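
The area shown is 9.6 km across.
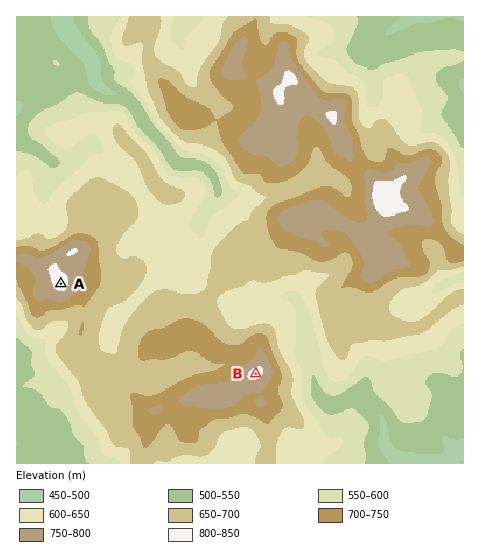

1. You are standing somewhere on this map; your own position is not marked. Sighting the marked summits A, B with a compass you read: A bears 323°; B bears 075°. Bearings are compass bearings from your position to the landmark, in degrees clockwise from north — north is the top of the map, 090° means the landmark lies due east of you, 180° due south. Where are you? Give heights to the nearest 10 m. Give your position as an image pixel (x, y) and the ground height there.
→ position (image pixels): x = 150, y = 402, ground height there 730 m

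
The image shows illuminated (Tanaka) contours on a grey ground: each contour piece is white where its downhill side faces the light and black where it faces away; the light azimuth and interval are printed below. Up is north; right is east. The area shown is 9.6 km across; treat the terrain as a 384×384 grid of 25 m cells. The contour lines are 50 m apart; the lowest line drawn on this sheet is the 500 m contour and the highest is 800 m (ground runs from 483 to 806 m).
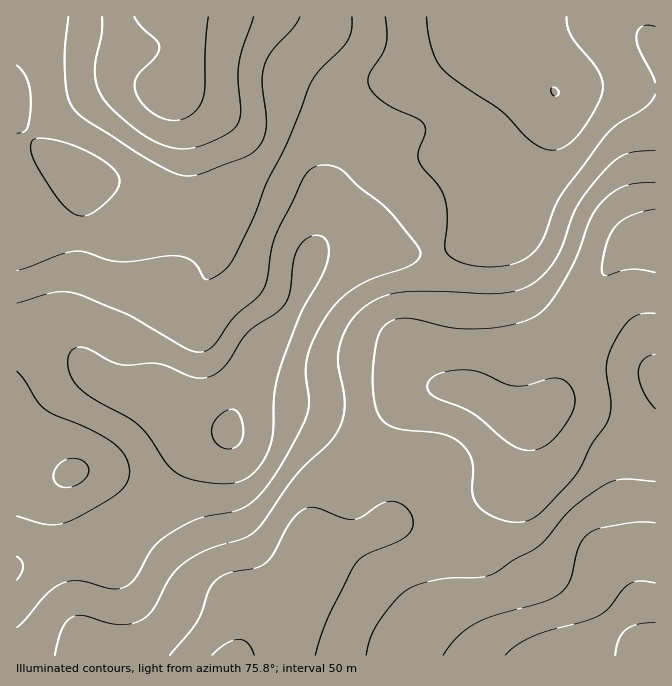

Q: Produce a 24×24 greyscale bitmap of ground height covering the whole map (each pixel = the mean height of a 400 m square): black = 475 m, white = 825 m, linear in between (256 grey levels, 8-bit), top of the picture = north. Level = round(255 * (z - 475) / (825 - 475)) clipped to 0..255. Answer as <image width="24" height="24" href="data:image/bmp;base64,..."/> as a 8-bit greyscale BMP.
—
<image width="24" height="24" href="data:image/bmp;base64,Qk12BgAAAAAAADYEAAAoAAAAGAAAABgAAAABAAgAAAAAAEACAAATCwAAEwsAAAABAAAAAAAAAAAAAAEBAQACAgIAAwMDAAQEBAAFBQUABgYGAAcHBwAICAgACQkJAAoKCgALCwsADAwMAA0NDQAODg4ADw8PABAQEAAREREAEhISABMTEwAUFBQAFRUVABYWFgAXFxcAGBgYABkZGQAaGhoAGxsbABwcHAAdHR0AHh4eAB8fHwAgICAAISEhACIiIgAjIyMAJCQkACUlJQAmJiYAJycnACgoKAApKSkAKioqACsrKwAsLCwALS0tAC4uLgAvLy8AMDAwADExMQAyMjIAMzMzADQ0NAA1NTUANjY2ADc3NwA4ODgAOTk5ADo6OgA7OzsAPDw8AD09PQA+Pj4APz8/AEBAQABBQUEAQkJCAENDQwBEREQARUVFAEZGRgBHR0cASEhIAElJSQBKSkoAS0tLAExMTABNTU0ATk5OAE9PTwBQUFAAUVFRAFJSUgBTU1MAVFRUAFVVVQBWVlYAV1dXAFhYWABZWVkAWlpaAFtbWwBcXFwAXV1dAF5eXgBfX18AYGBgAGFhYQBiYmIAY2NjAGRkZABlZWUAZmZmAGdnZwBoaGgAaWlpAGpqagBra2sAbGxsAG1tbQBubm4Ab29vAHBwcABxcXEAcnJyAHNzcwB0dHQAdXV1AHZ2dgB3d3cAeHh4AHl5eQB6enoAe3t7AHx8fAB9fX0Afn5+AH9/fwCAgIAAgYGBAIKCggCDg4MAhISEAIWFhQCGhoYAh4eHAIiIiACJiYkAioqKAIuLiwCMjIwAjY2NAI6OjgCPj48AkJCQAJGRkQCSkpIAk5OTAJSUlACVlZUAlpaWAJeXlwCYmJgAmZmZAJqamgCbm5sAnJycAJ2dnQCenp4An5+fAKCgoAChoaEAoqKiAKOjowCkpKQApaWlAKampgCnp6cAqKioAKmpqQCqqqoAq6urAKysrACtra0Arq6uAK+vrwCwsLAAsbGxALKysgCzs7MAtLS0ALW1tQC2trYAt7e3ALi4uAC5ubkAurq6ALu7uwC8vLwAvb29AL6+vgC/v78AwMDAAMHBwQDCwsIAw8PDAMTExADFxcUAxsbGAMfHxwDIyMgAycnJAMrKygDLy8sAzMzMAM3NzQDOzs4Az8/PANDQ0ADR0dEA0tLSANPT0wDU1NQA1dXVANbW1gDX19cA2NjYANnZ2QDa2toA29vbANzc3ADd3d0A3t7eAN/f3wDg4OAA4eHhAOLi4gDj4+MA5OTkAOXl5QDm5uYA5+fnAOjo6ADp6ekA6urqAOvr6wDs7OwA7e3tAO7u7gDv7+8A8PDwAPHx8QDy8vIA8/PzAPT09AD19fUA9vb2APf39wD4+PgA+fn5APr6+gD7+/sA/Pz8AP39/QD+/v4A////AJeBcXFxZ1M+N0FOXnCFlpymtsPN1NLJwqOLgYaEdmJOQkRKV2l7i5KXoKqzvMXKyriim6KagWpYTktIUF9ufYSGiI6WpLXFysO3trmrknxsY1lKTVlha3N3eX+Imq25vbSwt760pZiNgmtRUVhYW2VrbGt0j6SqrJmTna20s66qooRhXF9bW2JkW1BVdJCam4mBg5arvMXJxKR5a2pmZWhjVERDVnGBgo2FhZawydvl4sGVfHJta2piUD46R15rb5iZoLHD1+Xt686pjndkW1dQPi4qOFFicKCuvsvV3+Hl586wlnlbRz02LiwrMEVheqm9zc/R08jM3tKxknZYQzk0NTw6OUhmgbPByMG7tKWt0Ni6k3ZbSUdJSktHQUdheLK6urCmmYyVtczHpIFlWVtgYF5WR0BRY6CnpJuVjIOFlrLKu56Genl7fXpuUj1DS4OMi4aFhIF/h6bJybisopqboJ2NaUI2Nmx4fXh1d3l5gZ7CycC4q6GquLiogE8yLGd3f3htaGpueJGvvbqvn5qswMK1kWFANHCCjINzZWFmcIWhrqmfmJ6wvr+6pn9dUn2IiXxoVExVYHaVoZ+anaizu77Au559dH98cF1BKiYzRWOEjpKXnKexusLO0bmajYBsVDseDRAfOmF8hY6bpq23ws7f5c+zo35mRykTCQocPWN4hZaotr7H0dzo6NS8qndjRyoZEA0bOltseYugtcbR2Nzh2ce0pXVkTC4XDg4XL0tda36ZtMnU19jXzL6upA=="/>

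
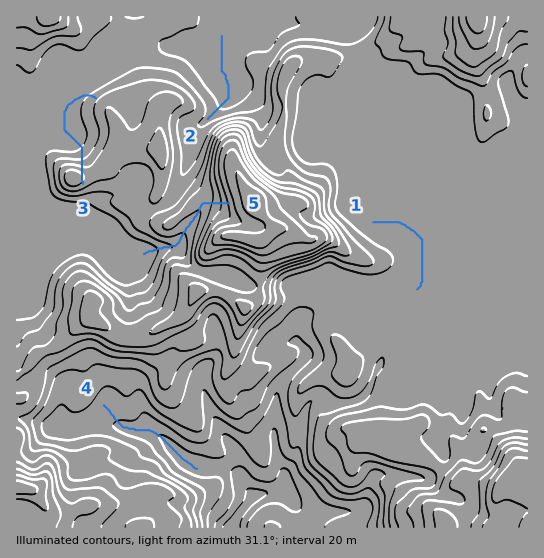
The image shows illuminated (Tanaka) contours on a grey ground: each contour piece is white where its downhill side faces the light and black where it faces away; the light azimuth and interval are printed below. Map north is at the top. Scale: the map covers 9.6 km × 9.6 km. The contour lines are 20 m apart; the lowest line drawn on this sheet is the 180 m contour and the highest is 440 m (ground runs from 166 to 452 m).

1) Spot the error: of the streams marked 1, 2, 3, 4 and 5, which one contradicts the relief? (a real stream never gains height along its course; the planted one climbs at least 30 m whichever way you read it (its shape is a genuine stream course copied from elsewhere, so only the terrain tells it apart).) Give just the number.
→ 3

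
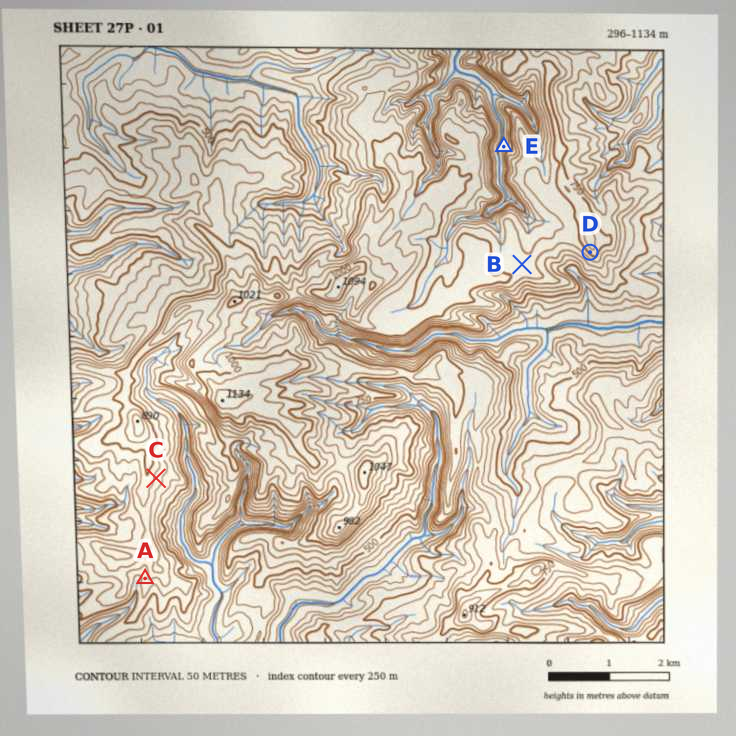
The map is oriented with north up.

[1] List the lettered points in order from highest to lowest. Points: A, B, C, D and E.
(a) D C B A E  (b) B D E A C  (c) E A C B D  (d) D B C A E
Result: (d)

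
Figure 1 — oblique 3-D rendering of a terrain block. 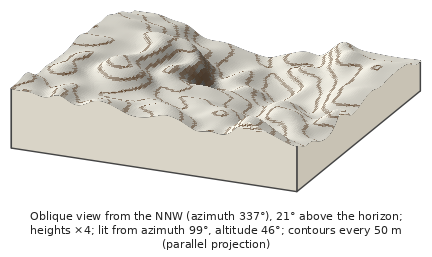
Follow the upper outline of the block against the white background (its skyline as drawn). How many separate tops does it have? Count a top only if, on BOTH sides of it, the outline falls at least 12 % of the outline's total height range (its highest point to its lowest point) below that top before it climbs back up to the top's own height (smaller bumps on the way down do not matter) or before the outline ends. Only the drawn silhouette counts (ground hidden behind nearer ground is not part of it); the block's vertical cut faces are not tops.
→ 2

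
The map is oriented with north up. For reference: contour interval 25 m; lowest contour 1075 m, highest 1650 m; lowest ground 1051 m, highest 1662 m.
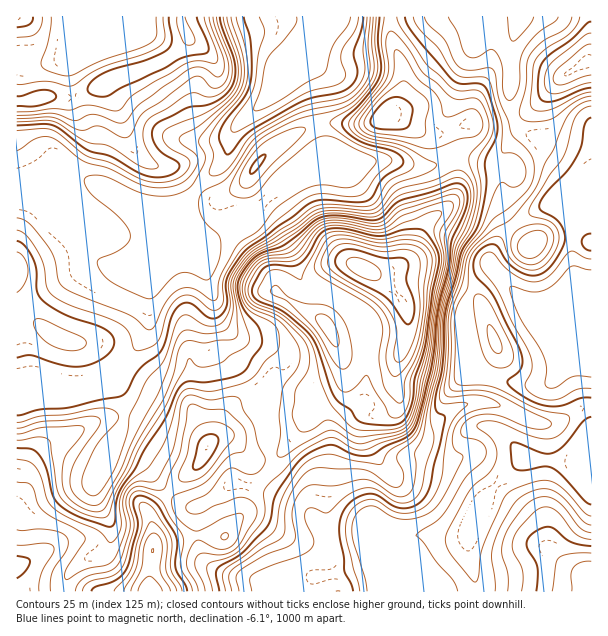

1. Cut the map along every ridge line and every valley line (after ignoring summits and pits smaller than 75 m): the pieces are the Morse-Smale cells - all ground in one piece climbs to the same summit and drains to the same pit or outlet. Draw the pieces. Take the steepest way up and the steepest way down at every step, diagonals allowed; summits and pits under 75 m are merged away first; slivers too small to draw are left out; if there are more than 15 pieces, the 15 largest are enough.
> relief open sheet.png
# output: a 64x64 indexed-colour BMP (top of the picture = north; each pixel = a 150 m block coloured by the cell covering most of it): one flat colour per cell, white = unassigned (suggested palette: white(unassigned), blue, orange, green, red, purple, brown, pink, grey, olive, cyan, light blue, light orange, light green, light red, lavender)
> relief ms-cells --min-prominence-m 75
<image width="64" height="64" href="data:image/bmp;base64,Qk12CAAAAAAAAHYAAAAoAAAAQAAAAEAAAAABAAQAAAAAAAAIAAATCwAAEwsAABAAAAAAAAAA////ALR3HwAOf/8ALKAsACgn1gC9Z5QAS1aMAMJ34wB/f38AIr28AM++FwDox64AeLv/AIrfmACWmP8A1bDFAGZmZERERERHd3d3d3d3cREREREREREREREZmZmZmZmZZmZmREREREd3d3d3d3d3cRERERERERERERmZmZmZmZlmZmZERERER3d3d3d3d3d3d3dxERERERERGZmZmZmZmWZmZmZERERHd3d3d3d3d3d3d3d3ERERERGZmZmZmZmZZmZmZmZEREd3d3d3d3d3d3d3d3d3EREREZmZmZmZmZlmZmZmZkRERHd3d3d3d3d3d3d3d3dxERERmZmZmZmZmWZmZmZmRERERERER3d3d3d3d3d3EREREREZmZmZmZmZZmZmZmZEREREREREd3d3d3cRERERERERERmZmZmZmZlmZmZmZkRERERERERHd3d3cREREREREREREZmZmZmZmWZmZmZkREREREREREd3d3dxERERERERERERmZmZmZmZZmZmZmRERERERERER3d3dxERERERERERERGZmZmZmZlmZmZmZERERERERERHd3dxERERERERERERERmZmZmZmWZmZmZkRERERERERER3dxEREREREREREREREZmZmZmZZmZmZmRERERERERERHdxERERERERERERERERGZmZmZlmZmZmZEREREREREREdxERERERERERERERERERmZmREWZmZmZkREREREREREREIRERERERERERERERERERERERZmZmZmZEREREREREREQiERERERERERERERERERERERFmZmZmZmRERERERERERCIhEREREREREREREREREREREWZmZmZmZkREREREREREIiIRERERERERERERERERERERZmZmZmZmREREREREREIiIiERERERERERERERERERERFmZmZmZmZEREREREREQiIiIiEREREREREREREREREREWZmZmZmZkRERERERERCIiIiIhERERERERERERERERERZmZmVmZkREREREREREIiIiIiERERERERERERERERERFVVVVVVWREREREREREIiIiIiIREREREREREREREREREVVVVVVVVEREREREREIiIiIiIhERERERERERERERERERVVVVVVVVREREREREIiIiIiIiERERERERERERERERERFVVVVVVVVUREREREIiIiIiIiIiIiIhEREREREREREREVVVVVVVVVVEREREQiIiIiIiIiIiIiERERERERERERERVVVVVVVVVURERERCIiIiIiIiIiIiIRERERERERERERFVVVVVVVVVVEREREIiIiIiIiIiIiIhEREREREREREREVVVVVVVVVVUREREIiIiIiIiIiIiIiERERERERERERERVVVVVVVVVVREREQiIiIiIiIiIiIiIRERERERERERERFVVVVVVVVVVERERCIiIiIiIiIiIiIhEREREREREREREVVVVVVVVVVUREREIiIiIiIiIiIiIhERERERERERERERVVVVVVVVVVREREIiIiIiIiIiIiIhERERERERERERERFVVVVVVVVVVEREQiIiIiIiIiIiIiEREREREREREREREVVVVVVVM1VVRERCIiIiIiIiIiIiIiERERERERERERERVVVVVTMzM1VERCIiIiIiIiIiIiIiIhERERERERERERFVVVVVMzMzNUREIiIiIiIiIiIiIiIiEREREREREREREVVVVVMzMzM1VEQiIiIiIiIiIiIiIiIhERERERERERERVVVVMzMzMzNURCIiIiIiIiIiIiIiIiERERERERERERFVVVMzMzMzMzVCIiIiIiIiIiIiIiIiIhEREREREREREVVVMzMzMzMzM0IiIiIiIiIiIiIiIiIiIhERERERERERVVMzMzMzMzMzMiIiIiIiIiIiIiIiIiIiEREREREREREzMzMzMzMzMzMzIiIiIiIiIiIiIiIiIiIhERERERERETMzMzMzMzMzMzMyIiIiIiIiIiIiIiIiIiERERERERERMzMzMzMzMzMzMzMiIiIiKCIiIiIiIiIiIREREREREREzMzMzMzMzMzMzMzIiIiIiiIiIIiIiiIIhERERERERETMzMzMzMzMzMzMzMiIiIiIoiIiIiIiIiIqqqhEREREbMzMzMzMzMzMzMzMzIiIiIiKIiIiIiIiIiqqqoRERu7szMzMzMzMzMzMzMzMiIiIiIoiIiIiIiIiqqqqhEbu7uzMzMzMzMzMzMzMzMyIiIiIiiIiIiIiqqqqqqqq7u7u7MzMzMzMzMzMzMzMzMiIiIiKIiIiIiqqqqqqqq7u7u7szMzMzMzMzMzMzMzMzIiIiKIiIiIiqqqqqqqqru7u7uzMzMzMzMzMzMzMzMzMyIiIoiIiIiIqqqqqqqqu7u7u7MzMzMzMzMzMzMzMzMzMiIiiIiIiIiqqqqqqqq7u7u7szMzMzMzMzMzMzMzMzMzIiKIiIiIiKqqqqqqqru7u7uzMzMzMzMzMzMzMzMzMzMyKIiIiIiIqqqqqqqqu7u7u7MzMzMzMzMzMzMzMzMzMzOIiIiIiIiqqqqqqqq7u7u7szMzMzMzMzMzMzMzMzMzMziIiIiIiKqqqqqqqru7u7uzMzMzMzMzMzMzMzMzMzMzM4iIiIiKqqqqqqqqu7u7u7MzMzMzMzMzMzMzMzMzMzMziIiIiIqqqqqqqqq7u7u7szMzMzMzMzMzMzMzMzMzMzM4iIiIiqqqqqqqqru7u7uzMzMzMzMzMzMzMzMzMzMzMziIiIiKqqqqqszMy7u7u7"/>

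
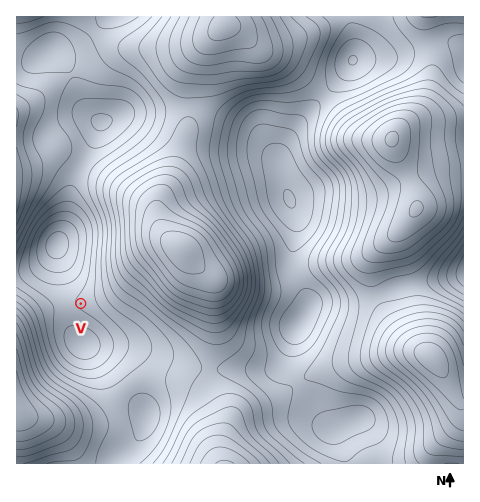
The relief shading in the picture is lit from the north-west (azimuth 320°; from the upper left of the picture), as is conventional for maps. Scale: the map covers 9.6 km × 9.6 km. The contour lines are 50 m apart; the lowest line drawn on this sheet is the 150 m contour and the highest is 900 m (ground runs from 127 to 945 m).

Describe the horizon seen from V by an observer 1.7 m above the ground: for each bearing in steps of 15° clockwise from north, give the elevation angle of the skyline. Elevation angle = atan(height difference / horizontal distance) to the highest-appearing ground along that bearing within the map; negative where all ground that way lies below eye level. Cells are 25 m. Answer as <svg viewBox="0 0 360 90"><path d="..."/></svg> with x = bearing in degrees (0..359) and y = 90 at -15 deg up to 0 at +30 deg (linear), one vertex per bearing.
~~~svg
<svg viewBox="0 0 360 90"><path d="M0 57l15-9 15-9 15-8 15-2 15 2 15 8 15 10 15 3 15-4 15 3 15 3 15-6 15-6 15-4 15-3 15-1 15 4 15 9 15 10 15 3 15-6 15-5 15 6"/></svg>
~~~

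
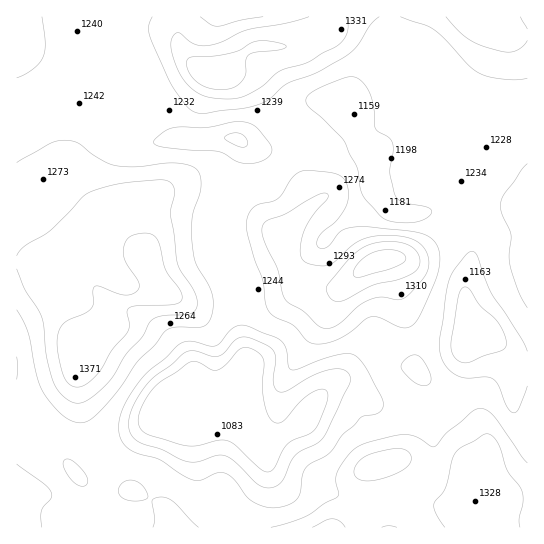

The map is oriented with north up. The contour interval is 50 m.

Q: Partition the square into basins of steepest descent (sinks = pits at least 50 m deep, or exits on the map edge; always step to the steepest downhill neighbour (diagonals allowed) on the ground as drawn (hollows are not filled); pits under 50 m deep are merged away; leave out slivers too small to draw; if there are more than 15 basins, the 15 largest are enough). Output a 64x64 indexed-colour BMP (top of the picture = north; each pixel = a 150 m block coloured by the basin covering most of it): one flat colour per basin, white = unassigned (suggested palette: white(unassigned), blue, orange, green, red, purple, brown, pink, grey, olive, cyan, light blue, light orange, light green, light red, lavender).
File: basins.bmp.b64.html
<image width="64" height="64" href="data:image/bmp;base64,Qk12CAAAAAAAAHYAAAAoAAAAQAAAAEAAAAABAAQAAAAAAAAIAAATCwAAEwsAABAAAAAAAAAA////ALR3HwAOf/8ALKAsACgn1gC9Z5QAS1aMAMJ34wB/f38AIr28AM++FwDox64AeLv/AIrfmACWmP8A1bDFABEREREREREREREREREREREREREREREREREREREREREREREREREREREREREREREREREREREREREREREREREREREREREREREREREREREREREREREREREREREREREREREREREREREREREREREREREREREREREREREREREREREREUFEEREREREREREREREREREREREREREREREREREREREUREQREREREREREREREREREREREREREREREREREREREURERBERERERERERERERERERERERERERERERERERERERREREERERERERERERERERERERERERERERERERERERERFEREQRERERERERERERERERERERERERERERERERERERFERERBEREREREREREREREREREREREREREREREREREREUREREEREREREREREREREREREREREREREREREREREREUREREQREREREREREREREREREREREREREREREREREREURERERBERERERERERERERERERERERERERERERERERERREREREERERERERERERERERERERERERERERERERERERREREREQRERERERERERERERERERERERERERERERERERFERERERBERERERERERERERERERERERERERERERERERFEREREREERERERERERERERERERERERERERERERERERFEREREREQREREREREREREREREREREREREREREREREREURERERERBEREREREREREREREREREREREREREREREREUREREREREEREREREREREREREREREREREREREREREREUREREREREQRERERERERERERERERERERERERERERERERRERERERERBERERERERERERERERERERERERERERERERFEREREREREERERERERERERERERERERERERERERERERFEREREREREQREREREREREREREREREREREREREREREREURERERERERBERERERERERERERERERERERERERERERERREREREREREERERERERERERERERERERERERERERERERFEREREREREQREREREREREREREREREREREREREREREREURERERERERBEREREREREREREREREREREREREREREREUREREREREREERERERERERERERERERERERERERERERERREREREREREQRERERERERERERERERERERERERERERERFERERERERERBEREREREREREREREREREREREREREREREUREREREREREEREREREREREREREREREREREREREREREUREREREREREQRERERREERERERERERERERERERERERERRERERERERERBERERREREERERERERERERERERERERIiFEREREREREREERERREREREQzEREREREREREREREREiIiIiREREREREQRERFEREREQzMzMzMREREREREREREiIiIiIkRERERERBERFEREREQzMzMzMzMREREREREREiIiIiIiIkREREREEREUREREMzMzMzMzMzMxMzMREREiIiIiIiIiJEREREQREUREREMzMzMzMzMzMzMzMzEREiIiIiIiIiIiJERERBFEREREMzMzMzMzMzMzMzMzMxEiIiIiIiIiIiIiJEREREREREQzMzMzMzMzMzMzMzMzMiIiIiIiIiIiIiIiIiJEREREQzMzMzMzMzMzMzMzMzMzIiIiIiIiIiIiIiIiIkREREQzMzMzMzMzMzMzMzMzMzIiIiIiIiIiIiIiIiIiREREQzMzMzMzMzMzMzMzMzMzMiIiIiIiIiIiIiIiIiJEREQzMzMzMzMzMzMzMzMzMzMiIiIiIiIiIiIiIiIiIkRERDMzMzMzMzMzMzMzMzMzMyIiIiIiIiIiIiIiIiIiREREMzMzMzMzMzMzMzMzMzMzIiIiIiIiIiIiIiIiIiJEREQzMzMzMzMzMzMzMzMzMzMiIiIiIiIiIiIiIiIiIkRERDMzMzMzMzMzMzMzMzMzMyIiIiIiIiIiIiIiIiIkREREMzMzMzMzMzMzMzMzMzMyIiIiIiIiIiIiIiIiIiREREQzMzMzMzMzMzMzMzMzMyIiIiIiIiIiIiIiIiIiJERERDMzMzMzMzMzMzMzMzMyIiIiIiIiIiIiIiIiIiIkREREMzMzMzMzMzMzMzMzMyIiIiIiIiIiIiIiIiIiIiREREQzMzMzMzMzMzMzMzMzIiIiIiIiIiIiIiIiIiIiJEREQTMzMzMzMzMzMzMzMzIiIiIiIiIiIiIiIiIiIiIkREQREzMzMzMzMzMzMzMzIiIiIiIiIiIiIiIiIiIiIiREQRETMzMzMzMzMzMzMzIiIiIiIiIiIiIiIiIiIiIiJERBERMzMzMzMzMzMREiIiIiIiIiIiIiIiIiIiIiIiIkRBEREzMzMzMzMzMRERIiIiIiIiIiIiIiIiIiIiIiIkRBEREzMzMzMzMzMRERERIiIiIiIiIiIiIiIiIiIiIiRBETMzMzMzMzMzMREREREREREiIiIiIiIiIiIiIiIiJEREREMzMzMzMzMxEREREREREREiIiIiIiIiIiIiIiJERERERDMzMzMzNEEREREREREREREiIiIiIiIiIiIiIhEUREREQzNEREREQRERERERERERESIiIiIiIiIiIiIRER"/>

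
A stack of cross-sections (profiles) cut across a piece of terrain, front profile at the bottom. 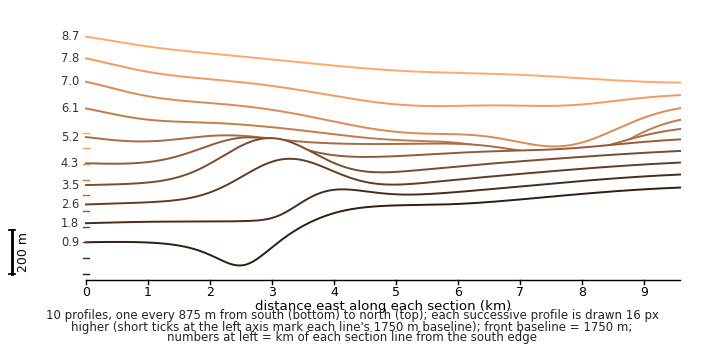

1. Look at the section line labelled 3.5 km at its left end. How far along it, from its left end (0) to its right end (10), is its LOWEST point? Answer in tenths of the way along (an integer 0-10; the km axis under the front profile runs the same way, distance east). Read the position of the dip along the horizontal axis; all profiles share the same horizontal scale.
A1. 0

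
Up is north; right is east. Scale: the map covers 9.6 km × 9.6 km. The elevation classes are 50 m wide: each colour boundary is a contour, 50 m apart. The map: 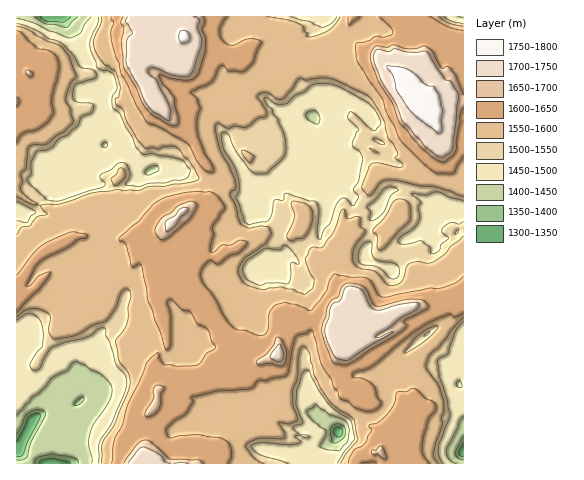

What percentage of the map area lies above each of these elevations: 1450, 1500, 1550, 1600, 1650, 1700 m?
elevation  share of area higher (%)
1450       95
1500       76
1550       65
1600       33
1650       10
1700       7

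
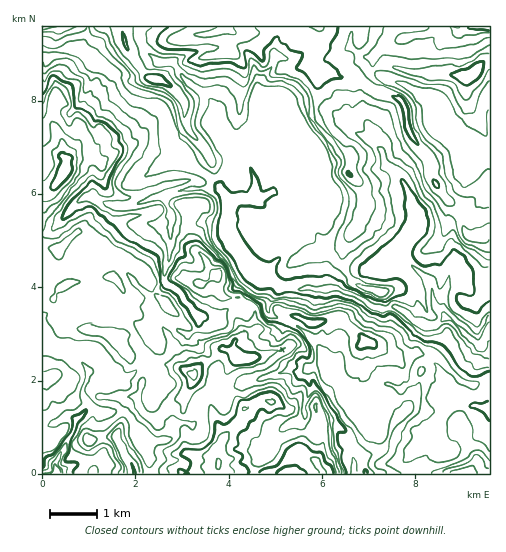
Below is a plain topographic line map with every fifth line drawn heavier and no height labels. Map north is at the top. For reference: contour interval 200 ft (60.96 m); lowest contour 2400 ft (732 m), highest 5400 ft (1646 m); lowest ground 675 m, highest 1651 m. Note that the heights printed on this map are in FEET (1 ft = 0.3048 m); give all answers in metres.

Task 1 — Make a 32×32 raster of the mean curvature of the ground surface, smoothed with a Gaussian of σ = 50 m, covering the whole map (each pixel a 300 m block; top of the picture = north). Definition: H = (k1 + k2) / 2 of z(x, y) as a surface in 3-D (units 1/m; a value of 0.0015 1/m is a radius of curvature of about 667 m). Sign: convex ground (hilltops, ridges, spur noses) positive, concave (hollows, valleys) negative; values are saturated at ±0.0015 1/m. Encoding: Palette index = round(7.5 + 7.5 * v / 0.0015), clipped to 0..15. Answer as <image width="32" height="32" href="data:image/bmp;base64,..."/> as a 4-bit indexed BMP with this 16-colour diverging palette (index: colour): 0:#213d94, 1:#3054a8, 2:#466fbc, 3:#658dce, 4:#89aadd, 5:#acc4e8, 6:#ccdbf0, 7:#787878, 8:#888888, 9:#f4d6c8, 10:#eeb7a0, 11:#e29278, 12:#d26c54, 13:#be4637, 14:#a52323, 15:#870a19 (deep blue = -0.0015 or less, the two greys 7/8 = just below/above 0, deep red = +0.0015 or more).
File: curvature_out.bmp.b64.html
<image width="32" height="32" href="data:image/bmp;base64,Qk12AgAAAAAAAHYAAAAoAAAAIAAAACAAAAABAAQAAAAAAAACAAATCwAAEwsAABAAAAAAAAAAlD0hAKhUMAC8b0YAzo1lAN2qiQDoxKwA8NvMAHh4eACIiIgAyNb0AKC37gB4kuIAVGzSADdGvgAjI6UAGQqHADiKQvSJZ8iHyFv1aXeYrOnAlw+RnNrndT3blIvFWFN4t5+PFDKBuldXo8KUmVZohFsIPyfTZbuXUyqqRopGTpeGZDJruJaD9q8vk2d62GhVenjNxWukdo32f1R4pdRmd5mmU3pB2EgQmWg3dkZ3aNuahXZmbfs6d0IVV5dqSmtGdFda12aVq+3sdnW4m6rHiVdkjHZqKsyVP9CEz7l3ixVsrohmo6MzrpQfmLeLQHJmZmZpdl4kVkwt5d+iED8KuKd3eJbnCrz4SXVUA+aITZlsuGxLI963IjEjI/66k5hoZVaYbQ2l9URtiGskWFaUaGtXarqCX4JJd8qLZWh7kkmceOdmgtsTibVoi5hWS8HtRfp2RWKZNZh5aUrZl1PFypBteM2yuHWXd3dWuZdxqGe4AyZiK/91Zod3Y5qWNsyXvWHiOthGKZd4d1XKZDz0Wk+l42RXcpaIeHc/pGJdhGlOpttmdkzGeHh3Oss5f6ZZW4eaiXRfR2eHc42jN+lXd3mX6HpU9El3h1X1VmjyZnmDtXaHZONZp3c/ZIZZxHaXfihmMhf3V6V1TXZmf4VXxF2WlGevM1axQ0x3jtQDJbNnhWJ/8yll4cuqqrUY7+33SlVF9ADPupwXemhkymd2bTJVTcLMUllKOnl1hzV4R2mrln1GeJqqmIiIp4l3d3NE"/>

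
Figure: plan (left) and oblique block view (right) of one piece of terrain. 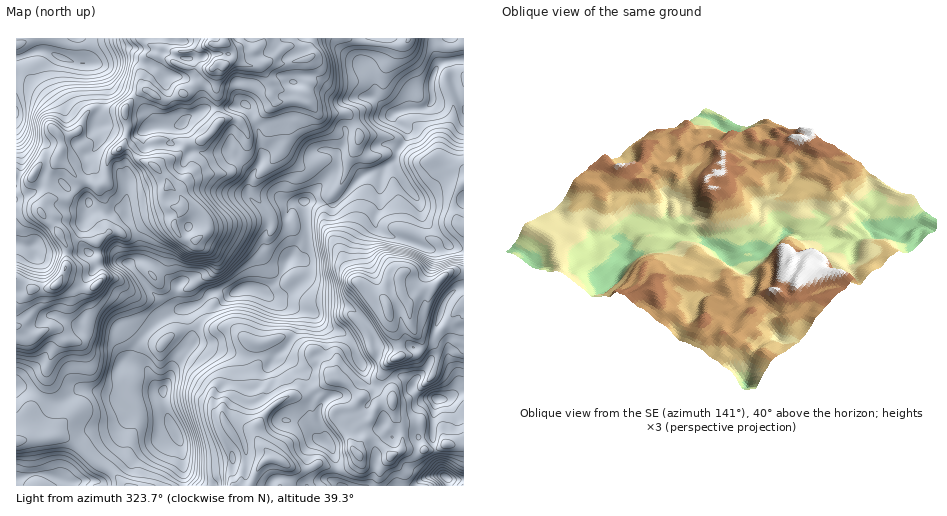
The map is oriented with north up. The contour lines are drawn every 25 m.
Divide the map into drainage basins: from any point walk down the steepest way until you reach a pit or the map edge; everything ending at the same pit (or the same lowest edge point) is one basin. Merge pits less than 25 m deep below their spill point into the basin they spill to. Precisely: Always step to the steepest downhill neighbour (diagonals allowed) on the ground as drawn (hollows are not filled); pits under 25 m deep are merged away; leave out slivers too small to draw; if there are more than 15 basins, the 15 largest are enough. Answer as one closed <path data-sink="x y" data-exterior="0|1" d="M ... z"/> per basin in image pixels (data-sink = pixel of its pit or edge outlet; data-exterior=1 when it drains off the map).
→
<path data-sink="175 431" data-exterior="0" d="M311 38l-96 0-1 6-21 7-15 1-4 9 7 5 9 2 24 1 3 5 2 49-12 14-22 9-9-5-19 0-2 5 2 14-3 6-15-7-9-10-7-3-10 6-5 8-1 21-11 5-18-7-20-23-10 21 1 20-6 7-3 8 16 16 10 17 0 22-6 13-8 8-20 1-10-7-6-2 0 46 13 10 7 0 12-8 9 0 8 10-12 13-7 19-2 20-15 21-1 21-3 7 38-2 15 9 19 18 14 7 15 15 186 0-8-14-34-15-12-17-3-12 9-14 17-14 7-4 14 0 27-16 6-1 14 7 11 12-7 9-16 2-4 6 10 10 1 6 17 31 4 3 16 1 20-17 1-20-8-15-1-20-9-16 0-7 7-11 12-5 11 0 8-6 0-7-8-11 18 6 5-1 19-26 8-5-1-121-7 9-2 7 0 9 6 17-7 2-15 14-32-12-2 2-5 22 0 12 3 7-4 7-10 2-4 13 5 22-10 10-12 7 2 11-2-1-23 8-6 5-5 21-22-27-11-4-16-10-19 5-12 0-23-15-19 1-15-3-22 8-13 12-14-7-11-10-7-8-7-19-24-16 7-8 20 3 15-12 4 0 17 17 11 5 13 0 29-20 0-13-18-17 11-9 0-10-8-10-17-4 1-6-6-11 9-8 10-5 34-5 4-7 10-10 4-11-1-12-6-8 15-4 20-18 8 22 2 15-3 13 10 10 11 6 21-9 5-7 1-14-11-22 19 18 21 1-6-12-7-9-27 0-9-10-8-4 5-15-4-8 0-16 5-4-1-9 3-6z"/><path data-sink="244 288" data-exterior="0" d="M276 102l-17 15-17 8 6 10 0 9-4 11-10 10-4 7-34 5-10 5-9 8 6 11-1 6 17 4 8 10 0 10-11 9 18 17 0 13-29 20-13 0-11-5-17-17-4 0-15 12-20-3-7 8 24 16 7 19 7 8 11 10 14 7 13-12 22-8 15 3 19-1 23 15 12 0 19-5 16 10 11 4 22 27 5-21 6-5 23-8 2 1-2-11 12-7 10-10-4-17-8-6-15-6-6-7-32-58 4-21 15-21 5-20 12-24-21-3-18-16 10 20-1 14-5 7-21 9-11-6-10-10 3-13-2-15z"/><path data-sink="433 76" data-exterior="0" d="M463 38l-53 0-4 5-11 3-31-3-14-5-38 0-4 10 1 9-5 4 0 16 4 8-5 15 8 4 9 10 27 0 7 9 6 12-3 12-9 14-4 18-16 23-4 21 32 58 6 7 8 2 13 8 5-16 10-2 4-7-3-7 0-12 2-12 5-12 32 12 15-14 7-3-5-11-1-14 2-7 8-10z"/><path data-sink="17 112" data-exterior="1" d="M21 71l-5 0 0 104 10 4 9-3 12 7 2-9 10-18 19 23 18 7 8-2 3-3 1-21 18-20 2-14-4-14-32-3-6 5-10 18-15 5-9-10 2-10 0-10-2-4-20-20-4-8z"/><path data-sink="60 57" data-exterior="0" d="M141 38l-116 0-3 5-6 3 0 24 9 2 7 11 20 20 2 4-2 20 9 10 3 0 15-7 7-16 4-4 34 2 4-8 11-11 7-3-4-5 0-15 4-12 2-2 11 0 3-7-14-4z"/><path data-sink="438 399" data-exterior="0" d="M463 305l-7 5-19 26-5 1-11-4-5 1 6 8 0 7-5 5-14 1-12 5-7 11 0 7 9 16 2 23 7 6 19-1 4 28 9 0 12-6 18 1z"/><path data-sink="326 442" data-exterior="0" d="M335 379l-6 1-27 16-14 0-7 4-17 14-9 14 0 6 17 25 8 1 18 10 9 0 11-6 24 6 15-9 2-5-6-7-10-24-9-7-1-5 4-4 16-2 7-9-11-12z"/><path data-sink="183 124" data-exterior="0" d="M214 68l-28 25-20 8-19-11-7 2-16 18 4 20-6 16 8 3 9 10 15 7 3-6-2-14 2-5 19 0 9 5 22-9 12-14-2-49z"/><path data-sink="32 247" data-exterior="0" d="M35 176l-7 3-12-3 0 103 16 10 15 0 9-4 4-5 6-13 1-18-11-21-16-16 3-8 6-7 0-6-1-8z"/><path data-sink="17 480" data-exterior="1" d="M63 437l-28 1-19 4 1 44 109-1-15-14-14-7-19-18z"/><path data-sink="446 477" data-exterior="0" d="M420 422l-20 0 2 7 0 18-5 6-6 3-10 12-3 17 85 1 1-40-18-2-12 6-9 0z"/><path data-sink="17 387" data-exterior="1" d="M19 326l-3 1 1 115 7-3 2-4 3-24 15-21 2-20 7-19 12-13-8-10-9 0-12 8-7 0z"/><path data-sink="342 485" data-exterior="1" d="M360 457l-6 7-12 6-24-6-7 4-11 2 6 5 7 11 64 0 3-16 4-4-19-1-4-3z"/>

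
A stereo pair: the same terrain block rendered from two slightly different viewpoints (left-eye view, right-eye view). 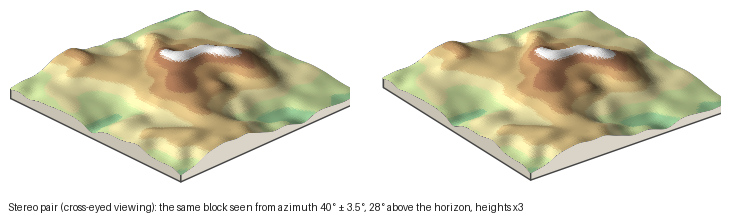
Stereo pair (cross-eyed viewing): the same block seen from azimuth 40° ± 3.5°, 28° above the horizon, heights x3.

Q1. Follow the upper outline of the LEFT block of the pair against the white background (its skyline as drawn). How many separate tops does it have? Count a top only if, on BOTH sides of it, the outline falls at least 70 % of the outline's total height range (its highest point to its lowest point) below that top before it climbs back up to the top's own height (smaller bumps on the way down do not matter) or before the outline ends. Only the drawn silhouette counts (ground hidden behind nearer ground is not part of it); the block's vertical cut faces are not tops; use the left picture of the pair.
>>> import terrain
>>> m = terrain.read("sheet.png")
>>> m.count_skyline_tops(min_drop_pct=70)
1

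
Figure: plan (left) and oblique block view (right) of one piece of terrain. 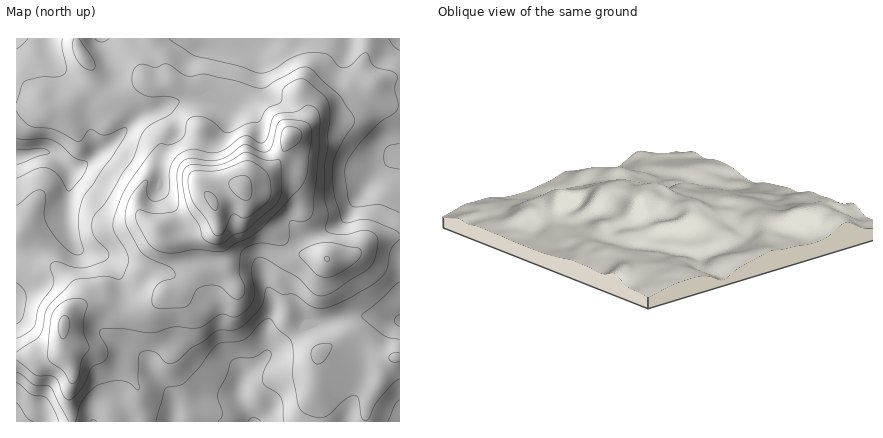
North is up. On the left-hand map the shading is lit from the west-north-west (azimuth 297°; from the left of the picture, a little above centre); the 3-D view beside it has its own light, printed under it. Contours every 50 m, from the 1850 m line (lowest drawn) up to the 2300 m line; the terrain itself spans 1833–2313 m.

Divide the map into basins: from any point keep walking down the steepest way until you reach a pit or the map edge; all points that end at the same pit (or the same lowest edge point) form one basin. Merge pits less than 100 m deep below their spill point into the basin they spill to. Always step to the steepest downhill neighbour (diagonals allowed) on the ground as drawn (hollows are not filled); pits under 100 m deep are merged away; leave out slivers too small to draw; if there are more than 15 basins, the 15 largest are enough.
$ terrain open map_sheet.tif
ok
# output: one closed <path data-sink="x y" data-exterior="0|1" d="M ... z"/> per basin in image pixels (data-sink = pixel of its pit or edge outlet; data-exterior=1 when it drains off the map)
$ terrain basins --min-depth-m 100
<path data-sink="16 156" data-exterior="1" d="M400 38l-384 0 0 318 28 3 16-6 3-5 2-30 7-7 10-6 20-3 24 8 16 0 10-4 14-13 12 0 20-25-5-10-1-18 18-7 7-5 0-12-6-22 7-7 6-3 10 0 8 3 9 21 8 12 21 16 12 14 8 4 26 5 18-1 10-4 18-14 28-4z"/><path data-sink="254 422" data-exterior="1" d="M234 184l-12 1-10 7-1 8 4 6 3 18-4 7-22 9 1 18 5 10-20 25-12 0-14 13-10 4-16 0-26-8-18 3-15 11-4 10 0 14 10 32-4 22 3 28 328 0 0-186-28 4-18 14-10 4-18 1-26-5-8-4-12-14-21-16-8-12-9-20z"/><path data-sink="16 422" data-exterior="1" d="M64 341l-2 9-10 7-12 2-12-3-12 0 0 66 56 0-3-28 4-22z"/>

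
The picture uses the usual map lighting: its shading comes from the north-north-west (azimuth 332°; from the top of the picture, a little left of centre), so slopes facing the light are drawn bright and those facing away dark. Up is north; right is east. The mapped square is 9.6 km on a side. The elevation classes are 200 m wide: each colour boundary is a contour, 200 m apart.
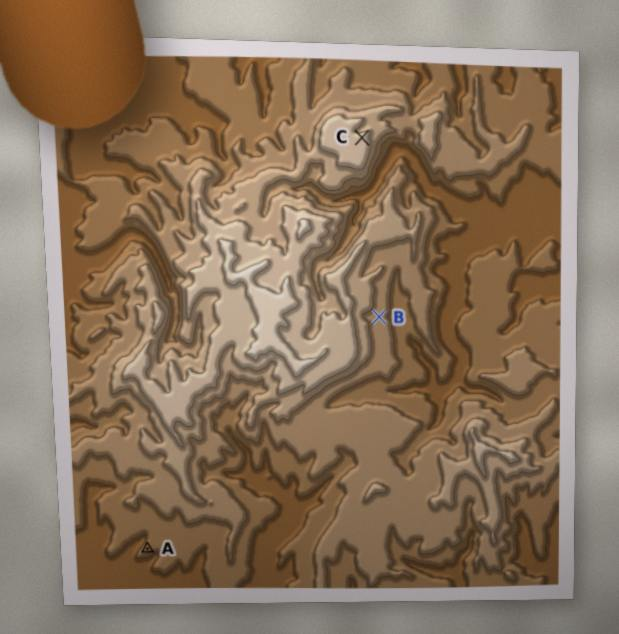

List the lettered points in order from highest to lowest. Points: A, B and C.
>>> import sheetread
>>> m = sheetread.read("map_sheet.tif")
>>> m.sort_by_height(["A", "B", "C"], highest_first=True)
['C', 'B', 'A']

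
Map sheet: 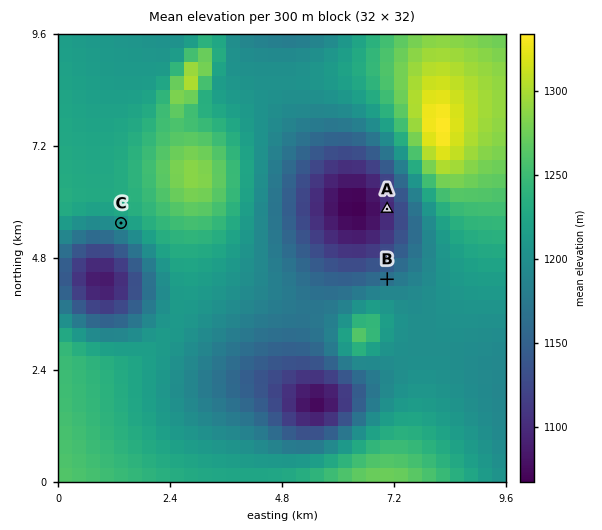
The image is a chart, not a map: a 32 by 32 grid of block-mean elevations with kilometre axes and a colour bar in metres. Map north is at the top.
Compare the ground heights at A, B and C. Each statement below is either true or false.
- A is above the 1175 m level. false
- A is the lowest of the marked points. true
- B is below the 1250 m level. true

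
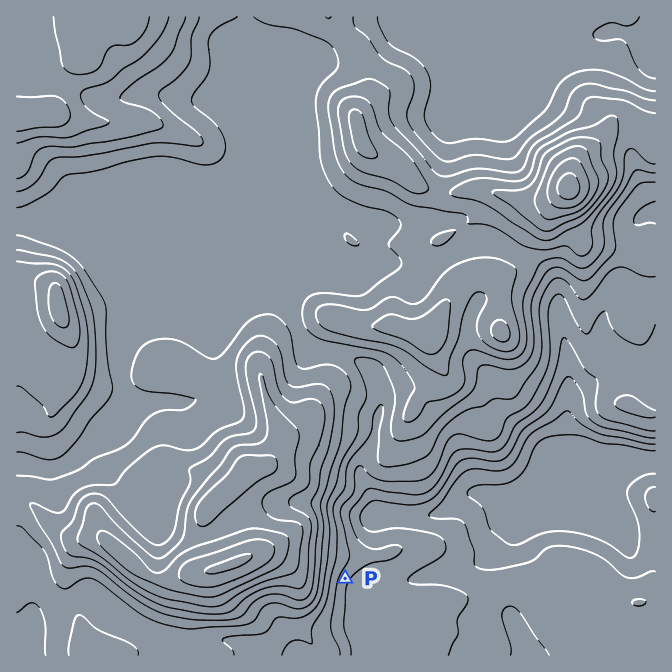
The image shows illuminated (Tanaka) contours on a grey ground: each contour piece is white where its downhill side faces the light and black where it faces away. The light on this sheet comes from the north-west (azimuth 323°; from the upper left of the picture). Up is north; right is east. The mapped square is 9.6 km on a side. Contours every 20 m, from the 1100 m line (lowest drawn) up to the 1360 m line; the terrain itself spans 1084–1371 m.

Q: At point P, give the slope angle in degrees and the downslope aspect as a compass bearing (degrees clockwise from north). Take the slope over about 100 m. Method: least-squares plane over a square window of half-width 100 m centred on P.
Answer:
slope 7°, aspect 118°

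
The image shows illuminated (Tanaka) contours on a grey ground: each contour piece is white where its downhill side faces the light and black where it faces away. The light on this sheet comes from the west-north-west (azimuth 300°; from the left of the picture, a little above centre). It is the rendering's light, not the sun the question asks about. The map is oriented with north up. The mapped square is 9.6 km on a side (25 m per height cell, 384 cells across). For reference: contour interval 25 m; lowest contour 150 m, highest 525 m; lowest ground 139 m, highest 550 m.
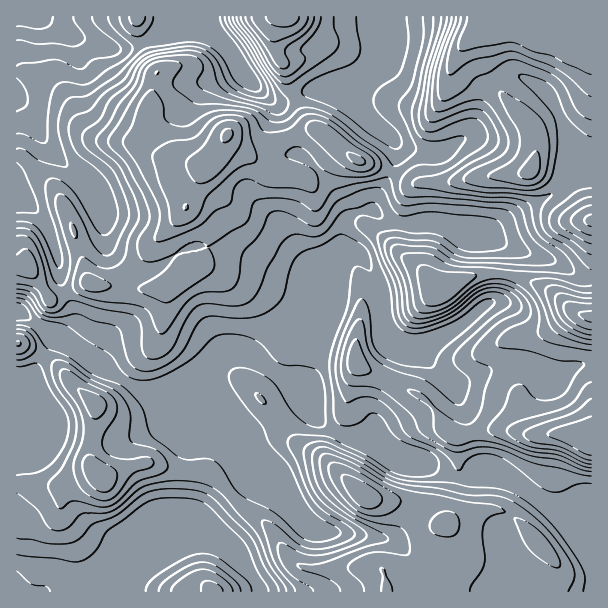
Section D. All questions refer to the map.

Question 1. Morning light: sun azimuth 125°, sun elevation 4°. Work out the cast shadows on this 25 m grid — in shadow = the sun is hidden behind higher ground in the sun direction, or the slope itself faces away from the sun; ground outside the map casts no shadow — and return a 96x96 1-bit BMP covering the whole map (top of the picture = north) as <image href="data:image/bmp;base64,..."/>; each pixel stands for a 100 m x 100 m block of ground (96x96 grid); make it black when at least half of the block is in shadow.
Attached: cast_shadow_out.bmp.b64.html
<image width="96" height="96" href="data:image/bmp;base64,Qk2+BAAAAAAAAD4AAAAoAAAAYAAAAGAAAAABAAEAAAAAAIAEAAATCwAAEwsAAAIAAAAAAAAA////AAAAAAAAAAfgAD4AMAAAAAAAAA/4AHgAAAAAAAAAAA/+AHgAAAAAAAAAAB//APgAAAAAAAAAAB//AfgeAAAAAAAAAD//A/j/8AAAAAAAAD/+B/n//AAAAAAAAB/4D/P//wAAAAAAAA/AD/P//gAAAAAAAAAAH+f/8AAAAAAAAAAAP8f/wAAAAAAAAAAAfw//AAAAAAAAAAAA+A/4AAAAAAAAAAAA4B/gAAAAAAAAAAABgA+AAAAAAAAAAAAAAAfAAAB/gAAAAAAAAAHjAB//gAAAAAAAAAP+Af//AAAMMAAAAAf8A//wAAAf8AAAAA/8B/8AAAA/8AAAAA/8D/8AAAB/8AAAAB/+H/8AAAB/8BgGAD//Hw4AAAA/8DwAAH//MAAAAAA/8AAAAH/wAAAAAAB/8AAAAP/wAAAAAAB/8AAAAf/wAAAAHwD/8AAAA//wAAAP//j/8AAAA/4YAAAf//7/8AAAB/AcAAA///8/8AAAD4A8AAB///8f8AAADgB8AAB///8f4AAAAAB8AAD///8fgAAAAAB8AAD///8fgAAAAAD+AAH/j/8/ggAAAAD+AAH/g/8/AAAAEAD+AAP/AP8/AAAAAAD/AOAAAAA/AAAAAAD/AP8AAAAeAAAAAAD/AD/gAAAAAAAAAAH/AB/8AAAAABgAAAH/AB/+AACAABwAAAP/gA//gADAADwAAAP/gAf/4ADAAB4AAAP/gwH//8DgAAwAAAf/h4D//+DwAAAAAAf/h8A///D4AAAAAAP/j+Af//94AAAAAAH/n/AP//94AAAAAAD/n/AH//8gwAAAAAA/v/AB//8B4AAAAAAP//AAf/8D8AAAAAAD/+HAP/wD8cAgAAAD/+H8f/gH4+AAAAAH/+H///AH4/AAAAAH//P//4AHw/AAAAAP//v//gAPx/gAAAAf/////ACPh/wAAAAP////8ADPh/4AAAAP////zgDPh/+AAAAP////v4DPj//AAAAH/+P8f/jfD//AAAAH/gfgf///H//gAAAH+AAAf///H//gAAABxgAAf//+H//AAAAABwAAP//+P/8AAAAADwAAB//+P/4AAAAAD4AAAf/8f/gAAAAAB8HAAP/4f/gAAAAAB//4ABCAf/AAAAAAB///+AAAf+AAAAAAB////AAAHgAAAAAAB////AABgAAHAAAAB////AADwwAPgAAAD////AAH/8AfwAAAD///+AAP/+A/4AAAD/P/8AAf/+B/4D/AH/D/wAA///B/8D/gH/B/gAB///h//H/gH/gfgAB///h////gD/wAAAD///x///+AB/wAABj///x///4AD/4AADj///z///gAH/4AADD///x///AAP/4AAAD///wAP+AAf/4AAAD///4AP+AAf/8AAAD///8AP+AA//8AAAD////gf+AA//+AAAD////8f+AA//+AAAD////+/8AA///AAAD//////8AB///AAAD//////4AB///gAAD////x/wAB///wAAD//+PD/wAD///wAAD//+AH/wAD///4AAA="/>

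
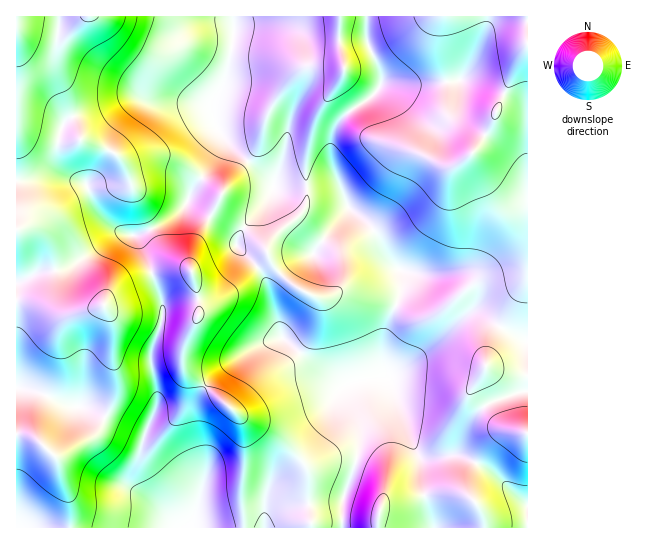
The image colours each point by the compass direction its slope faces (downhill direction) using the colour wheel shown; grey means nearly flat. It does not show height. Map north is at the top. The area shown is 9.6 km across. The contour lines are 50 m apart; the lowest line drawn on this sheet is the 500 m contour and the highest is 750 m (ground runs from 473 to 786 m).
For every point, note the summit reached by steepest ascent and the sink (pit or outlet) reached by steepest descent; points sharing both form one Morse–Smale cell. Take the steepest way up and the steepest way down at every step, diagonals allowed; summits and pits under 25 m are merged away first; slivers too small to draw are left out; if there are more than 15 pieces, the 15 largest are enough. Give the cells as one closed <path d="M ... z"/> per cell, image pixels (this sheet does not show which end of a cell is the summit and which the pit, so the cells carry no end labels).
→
<path d="M233 16l-217 1 1 266 21-11 19-1 14-4 47-34 16 3 12-4 29-16 12-13 44 26 6 8-1 6 3 6 18 18 12-11 4 10 10 11 30 19 13 1 13-7 5-12-1-23 2-5 8-7 20-13-25-23-5-16-5-6-36 3-28-1-1-5-4-5-41-34-13-20-3-13 12-27 5-20 4-22z"/><path d="M527 45l-12 22-20 51-18 29-11 12-11 6-20 0-6 4-28 36-28 25 16 31 12 10-1 26-12 25-5 20 0 25 4 9 16-8 20-15 46-40 9 0 23 14 23-41 4-11z"/><path d="M373 231l-20 12-8 7-2 5 0 28-6 9-11 5-13-1-22-12-12-11-10-17-11 9 10 21 15 52-18 5-16 8-26 17-18 18 33 29 41 22 26 28 3 5 0 32 3 26 32-1 0-28 12-32 5-25-1-19-12-29 0-8 3-3 13-4 24-4-4-8 0-25 5-20 12-25 1-26-12-10z"/><path d="M527 16l-160 1 0 24 13 29 1 13-14 17-17 11-14 15-5 15 0 18 17 48 25 22 12-8 16-16 28-36 6-4 20 0 11-6 11-12 18-29 20-51 13-22z"/><path d="M126 233l-8 0-5 3-42 31-14 4-19 1-22 11 0 104 26 6 25 12 19 3 59 28 12-31 0-12-5-22-1-17 10-31 2-20-24-64-6-4z"/><path d="M366 16l-133 1 0 24-6 34-12 26-3 12 5 16 11 14 41 34 4 5 1 5 28 1 17-3 21 1-9-27 0-18 2-10 6-10 11-10 17-11 14-17-1-13-13-29z"/><path d="M187 203l-6 9-14 9-32 14 9 15 19 53-2 20-10 31 1 17 5 22 0 12-14 36-6 34 7 15 20 21 11 17 14-1 8-20 8-32-1-14-9-38 0-18 10-18-21-18 0-23 16-37 5-5 22-11 29-26 0-2-17-16-3-6 1-6-6-8z"/><path d="M23 388l-7 1 1 139 158-1-36-46-2-14 7-28-2-4-56-27-19-3-25-12z"/><path d="M206 387l-11 18 0 18 9 38 1 14-8 32-8 20 121 1-2-58-3-5-26-28-41-22z"/><path d="M474 312l-8 3-43 38-35 24 23 64 10 16 8 2 28-4 18 8 10-17 12-11 16-5-10-3-12-13-15-23 0-6 9-16 3-15 13-27z"/><path d="M387 376l-24 3-13 4-3 3 0 8 12 29 1 19-5 25-12 32-2 22 2 7 34 0 3-19 6-6 28-4 24-7 21 0 10 3-1-13 8-19-19-8-28 4-8-2-10-16z"/><path d="M257 267l-30 26-24 12-15 30-5 16 0 14 1 4 21 18 18-19 26-17 16-8 18-5-15-52z"/><path d="M503 328l-3 1-9 18-6 22-9 16 0 6 15 23 12 13 24 6 1-91z"/><path d="M459 492l-21 0-24 7-28 4-6 6-3 18 106 1 1-10-4-9-11-13z"/><path d="M478 464l-3 1-6 12-1 17 15 20 1 13 43 1 1-23-34-32z"/>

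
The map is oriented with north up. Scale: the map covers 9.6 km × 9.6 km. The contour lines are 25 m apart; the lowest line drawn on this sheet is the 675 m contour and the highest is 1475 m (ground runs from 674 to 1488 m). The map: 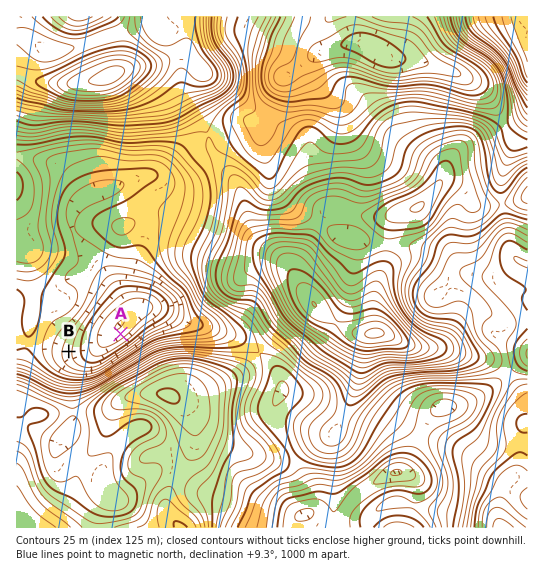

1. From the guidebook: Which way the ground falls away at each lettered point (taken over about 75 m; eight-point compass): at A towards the NW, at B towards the E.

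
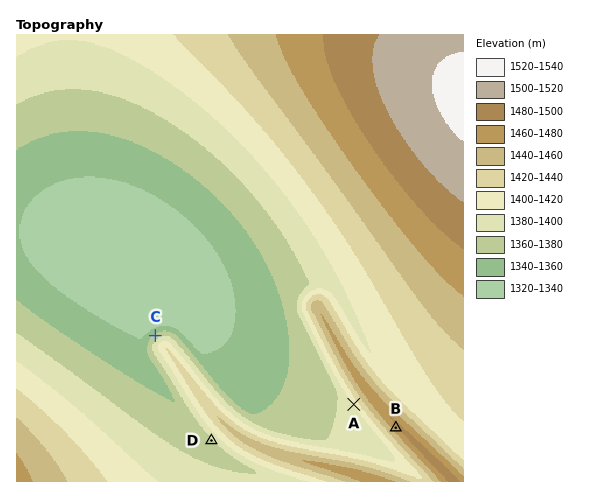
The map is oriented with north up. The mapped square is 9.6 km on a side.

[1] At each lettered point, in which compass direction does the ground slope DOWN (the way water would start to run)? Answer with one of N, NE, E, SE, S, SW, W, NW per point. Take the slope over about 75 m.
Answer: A SW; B SW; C NW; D SW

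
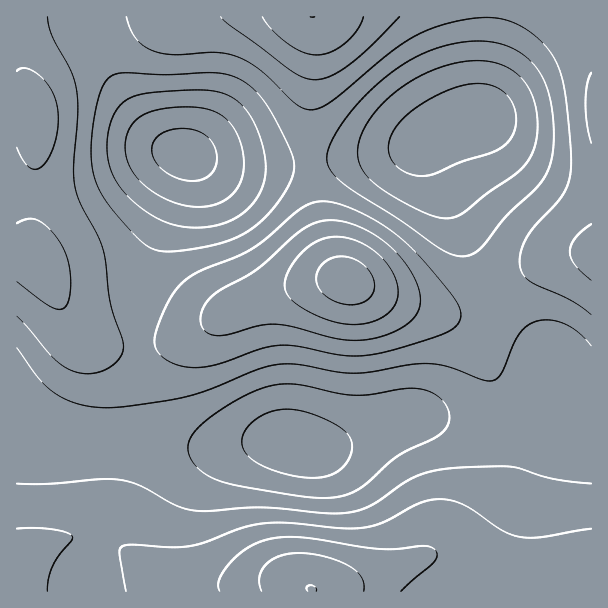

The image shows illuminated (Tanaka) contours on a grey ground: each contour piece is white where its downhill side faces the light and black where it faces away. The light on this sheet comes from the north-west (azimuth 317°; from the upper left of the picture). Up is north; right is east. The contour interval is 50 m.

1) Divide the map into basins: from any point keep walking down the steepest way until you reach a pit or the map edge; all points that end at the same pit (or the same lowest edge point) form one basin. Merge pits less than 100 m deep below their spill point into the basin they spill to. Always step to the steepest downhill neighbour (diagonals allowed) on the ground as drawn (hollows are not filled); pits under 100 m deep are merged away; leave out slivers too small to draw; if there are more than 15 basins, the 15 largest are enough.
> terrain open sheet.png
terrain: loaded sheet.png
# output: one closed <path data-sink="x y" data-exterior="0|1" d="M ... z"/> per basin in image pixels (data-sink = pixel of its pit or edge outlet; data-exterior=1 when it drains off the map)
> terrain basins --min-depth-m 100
<path data-sink="297 446" data-exterior="0" d="M591 253l-24 1-19 6-20 11-43 31-20 10-16 1-20-3-54-16-28-14-21 0-33 8-53 18-34 20-26 12-45 10-28-2-15-4-11-6-11-13-18-38-15-22-7-5-13-2-1 307 19-13 19-9 20-5 21 0 15 5 16 11 36 32 12 8 153-2 50-13 55-23 17 0 49 11 51 13 14 6 7 8 21 0z"/><path data-sink="185 153" data-exterior="0" d="M314 16l-298 1 0 238 14 3 7 5 15 22 18 38 11 13 20 8 19 4 45-5 23-7 40-24 32-14 57-16 27-3-8-10-11-27-9-38-6-39-2-48 6-55z"/><path data-sink="477 117" data-exterior="0" d="M572 16l-258 1 0 45-6 55 2 48 6 39 9 38 11 27 9 11 30 14 32 10 30 8 19 1 14-3 15-8 30-22 33-20 19-6 25-2 0-195z"/>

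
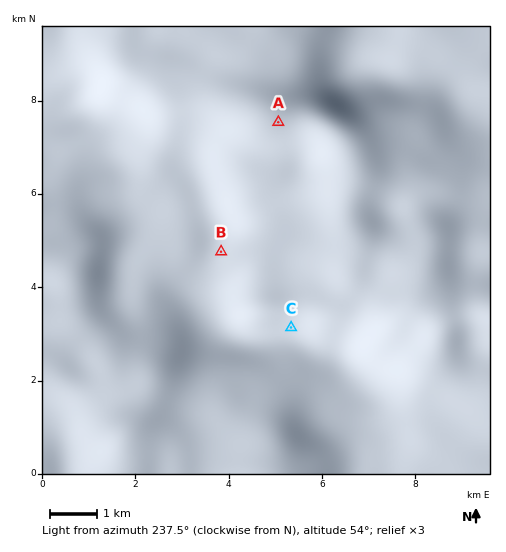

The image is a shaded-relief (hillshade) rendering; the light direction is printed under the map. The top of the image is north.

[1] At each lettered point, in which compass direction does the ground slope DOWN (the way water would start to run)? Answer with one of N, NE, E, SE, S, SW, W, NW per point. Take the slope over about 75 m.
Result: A SE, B W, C S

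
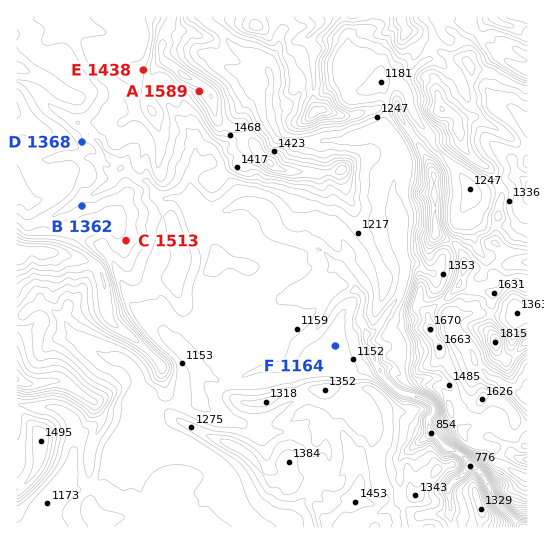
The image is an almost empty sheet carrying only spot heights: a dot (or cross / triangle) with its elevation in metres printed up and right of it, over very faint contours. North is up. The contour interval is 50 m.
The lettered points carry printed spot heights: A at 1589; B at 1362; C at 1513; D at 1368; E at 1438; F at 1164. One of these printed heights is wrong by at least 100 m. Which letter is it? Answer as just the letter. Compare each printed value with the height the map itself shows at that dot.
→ C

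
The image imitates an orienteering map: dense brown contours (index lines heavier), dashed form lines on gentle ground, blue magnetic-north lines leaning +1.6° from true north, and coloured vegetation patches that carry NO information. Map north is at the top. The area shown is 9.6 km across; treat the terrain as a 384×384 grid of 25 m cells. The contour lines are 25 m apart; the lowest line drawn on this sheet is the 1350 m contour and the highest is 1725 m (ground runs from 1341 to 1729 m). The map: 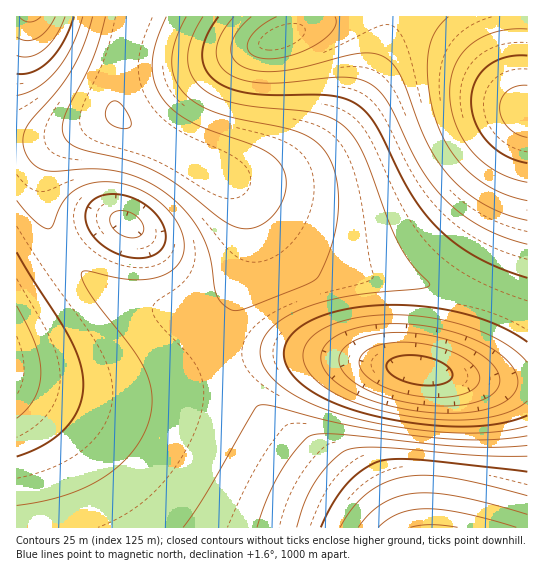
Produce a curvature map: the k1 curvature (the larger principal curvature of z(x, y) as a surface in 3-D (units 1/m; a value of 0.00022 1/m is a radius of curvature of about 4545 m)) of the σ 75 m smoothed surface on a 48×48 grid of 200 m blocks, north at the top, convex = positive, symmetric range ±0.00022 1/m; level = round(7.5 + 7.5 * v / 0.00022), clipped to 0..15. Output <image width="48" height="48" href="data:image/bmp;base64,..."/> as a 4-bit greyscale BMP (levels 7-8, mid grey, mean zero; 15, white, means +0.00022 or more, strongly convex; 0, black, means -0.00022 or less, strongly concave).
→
<image width="48" height="48" href="data:image/bmp;base64,Qk32BAAAAAAAAHYAAAAoAAAAMAAAADAAAAABAAQAAAAAAIAEAAATCwAAEwsAABAAAAAAAAAAAAAAABEREQAiIiIAMzMzAERERABVVVUAZmZmAHd3dwCIiIgAmZmZAKqqqgC7u7sAzMzMAN3d3QDu7u4A////AIiIiIiIiIiIiIiIiIiIiJmaqqqZmIiIiIiIiIiIiIiIiIiIiIiIiJmaqqmZiIiIiIiIiIiIiIiIiIiIiIiIiJmZqpmZiIiIiIiIiIiIiIh3d4iIiIiIiImZmZmYiIiIiIiIiIiIiIh3d3iIiIiIiImZmZmYmZmZmIiIiIiIiId3d3eIiIiIiImZq8ze7u7u3YiIiIiIiId3d3eIiIiIiJvf/////+7u7YiIiIiIiIh3d3eIiIiIrP/////u3dzMy4iIiIiIiIiHd3eIiIit///+7cy7qqqqqoiIiIiIiIiId4iIiJzv/u3cupiIiIiIiYiIiIiIiIiIiIiIit7t3Muph3ZmZ3d3iIiIiIiIiIiIiIiIvd3LupmHdmZmZmd3eIiIiIiIiIiIiIiLzLuqmYd2ZmZmZmZ3eIiIiIiIiIiIiIiru6qZiHdmZmZmZmZ3eIiIiIiIiIiIiIm7qpmYh3dmZmVWZmZ3eIiIiIiIiIiIiIqqqZmId3ZmZmZmZmZ3iIiIiIiIiIiIiIqqmZiId3dmZmZmZneImYiIiIiIiIiIiIqpmZiIh3dmZmZmZ4iau4iIiIiIiIiIiImqmZmIiHd3dmd4iavM3oiIiIiIiZmIiImqqpmZmYiIiZqrzN7v/4iIiImZmZmZmIiqqqqqqqq7vM3u/////YiIiZmqqqqpmYiJq7zMzN3e7//////smIiJmaq7u7qqmZmIibzd7v///////bqYiIiZqrvMu6qqmZmYiIiavM3d3cupmIiIiImaq8zLqpmZmZmZiIiIiIiIiIiIiIiIiJmqvMy5h3iJmqmZiIiIiIiIiIiIiIiIiJqrzLqGVWeJmqqZmIiIiIiIiIiImZmZmZq7u6hkRFZ5qqqpmIiIiIiIiIiZmZmZmaq7updUNFZ5q7qpmIiIiIiIiJmZmZmZmaq7qYZUNFaKu7qpmIiIiIiIiZmZmZmZiKq6qYZURGiry7qpmIiIiIiImZmZmZmIiKqqqYdmZorMzLqZmYiIiIiJmZmZmYiIiJqqqpiImrzdy7qZmZmYiIiJmZmZiIiHd5mqqqqqvN3dy6qpmZmZmIiZmZmYiId3d5mqu7u83d3cy6qqqpmZmYiJmZiIiHd2Zpqru7zM3d3Mu6qqqqqZmZiIiIiIh3ZmZqqru7u8zMy7uqqqqqqqmZmIiIiId3ZmZqqru7u7u7uqqqqqqqqqqZmZmIiId2ZmVaqru6qqqqqqqqqqqqqqqqmZmYiId2ZmVaqqu7qqqqqZmZmqqqqqqqqZmZiId3ZmZqqqq7u6qpmZmZmZmaqqqqqqmZmIh3ZmZpmaq7u7qqmZmIiIiImZqqqqqZmYh3dmZpmZq8zLuqmZiId3ZniJmaqqqpmYiHd3ZoiJq83cu6mZiHdmVWd4mZqqqpmZiId3d4eIm83dy6qZiHdlRFZ4iZmZmZmZiIiHd3d3is3dy7qZiHdlNFZ3iImZmZmZmIiIiGZnis3t3LqpmIdlRWZ3eIiZmZmZmIiIiGVWec3u3LqqmYh2Zmd3eIiImZmZmIiIiA=="/>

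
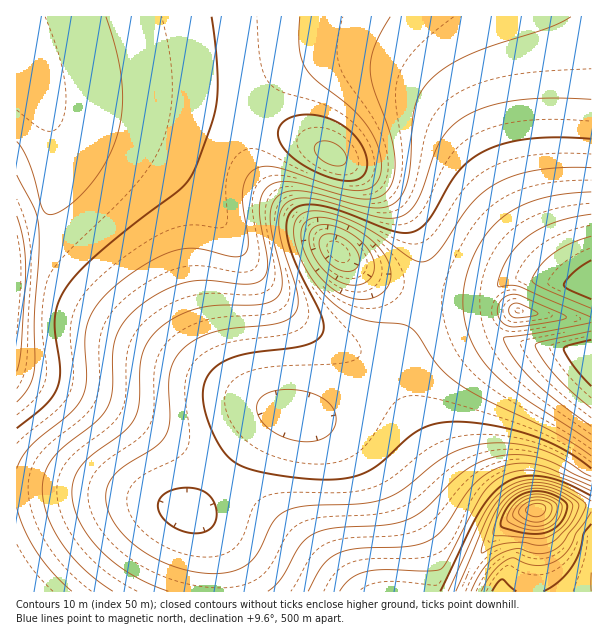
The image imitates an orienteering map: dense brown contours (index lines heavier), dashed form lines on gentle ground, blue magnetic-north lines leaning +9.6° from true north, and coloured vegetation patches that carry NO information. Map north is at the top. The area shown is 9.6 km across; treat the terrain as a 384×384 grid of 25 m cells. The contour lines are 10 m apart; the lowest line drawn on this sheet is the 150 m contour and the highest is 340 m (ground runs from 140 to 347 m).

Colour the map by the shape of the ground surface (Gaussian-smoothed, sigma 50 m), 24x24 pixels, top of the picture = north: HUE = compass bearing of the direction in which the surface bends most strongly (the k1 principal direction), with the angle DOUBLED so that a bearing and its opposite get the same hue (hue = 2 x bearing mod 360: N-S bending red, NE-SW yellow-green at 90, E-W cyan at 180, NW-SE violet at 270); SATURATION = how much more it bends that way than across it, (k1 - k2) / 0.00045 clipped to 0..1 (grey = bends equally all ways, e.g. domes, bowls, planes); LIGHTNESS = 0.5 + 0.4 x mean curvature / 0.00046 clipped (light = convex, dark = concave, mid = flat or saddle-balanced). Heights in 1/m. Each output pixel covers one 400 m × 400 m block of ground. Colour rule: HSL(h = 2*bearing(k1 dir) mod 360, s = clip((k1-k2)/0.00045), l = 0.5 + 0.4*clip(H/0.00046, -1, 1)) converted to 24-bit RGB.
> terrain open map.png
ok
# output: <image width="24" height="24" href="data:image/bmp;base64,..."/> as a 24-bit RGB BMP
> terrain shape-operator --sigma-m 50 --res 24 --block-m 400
<image width="24" height="24" href="data:image/bmp;base64,Qk32BgAAAAAAADYAAAAoAAAAGAAAABgAAAABABgAAAAAAMAGAAATCwAAEwsAAAAAAAAAAAAAbZ+Ae4R8fIF+fIF+fYB/fX9/fX1+f3x+gHl9gXd9gnd9gXt/fYOCe4qDe4yCfoaBg3yAOVuY7G5aq1NVS42Kl4ligphjaZNqeoV+fIJ8fIF8fIB8fX98fn58fnx7f3l5gHd5gHh7f3t9fIOBeoqDeoyDfYeBgn6AhXeAVWaQS1im/0xbQodlr6E/a71CVKh4foJ8foF7foB7f4B7f396f3x5f3l3f3h3f3l5fH97eoWBeIuDeYyDe4iBgIJ9g3l+hHaBg3OGNIGb6Uuj/yu53cM5K/IeM6hSgYJ6gYF5gYB5gX54gHx3gHt2f3p3fn15eoF9eIeCd4yEd4yDeoeAfoF8gXp7gnh8gnmAe3eEWIKUJKy3jWH/1s3+vK3/ZFD/g4B3g392gn52gX11gHx2f314e4B6eYSAd4mEdoyGd4uEeYZ/foF7gXp5gXh4gHp6fH6AeIKEbomOQqqNAeEomf8E2mEXqzE/hH91g352gn13gH55fYB7eoOAeIiFdouIdoyHd4mDeoR+f4B6gHt4gXp4gH15f4B7e4N8d4d/cI2AZJh3XKdTma9EpX1ElWZUgn95gX97fIF+fIOEeYaIeIqLd4yLd4qIeYaCeoF7f315gHt3gHt3gH55f4F6e4N6eYV6d4h6c4t3bpBtd5Noi5NnjoJriHZxe4OFfIKHeoSKeYaLeYeLeYeKeoaGe4F/f356gHt4gHp3gHx4gIB5fYF6e4N6eoV5eId4d4h3dop1eItzfYtyhIpyh4V0hH93bIyTeoKMe4OLe4OIfIGFfX+BgHx7gHp4gXl3gHp3gHx4f4B6fIF6eoN6eoV7eoZ7eYZ5eod4eoh3fIh2f4h2goZ2hIV3g4J4ZoiUeH2If32Dgn1/gnp7gnl4gnh3gXd3gXh3gHt5gIB6fIJ5eIZ8eIiCeoeFfIWCfIV8fYZ6fYd5f4Z4gYV4g4V3hoRziIRqZn6Nc3KFhHl5hHh3g3d3g3d4gnh5gXl7gXl6gXx5gIN5dop6c5GJco2Tdn6Pf3yIhH9+g4V7gYV6iW9vqlEynIE4moQ7l4ZDY3GKdGyGhHh3g3h4g3l7gnp9gnp/gnmAg3l+g3x6eox4b5yFZ6ajZYKjd2qZknGNjHd3iIR5hIZ6Yz2juXPaaJDpYYDsYHrrXV+PdGmJg3p8g3t+gnyAgnyCgXqDgniFhXiFhId+dJ59ZrORWqiwV1eemFmYmmJrln9tjYp1hoZ5VJWVMd4knINFlnw9mX84YVSWeWmLg3yAg32Cgn2DgHyDf3qEfneHf3uHfZWBcLF5Y6+BXHOKgUh7j0lRoIRWm55miI9zg4V6gn97h4lpinpnhXhzhXd1bU6ag26LhH2Bg36DgX2Df3yDfHmFeHiIfIyLe6F3hK9rlIpceT1TeDhDk4hJhK9ReKJleY10f4J8gXt8gnp7g3l7hHh7hHh8e0yZiXWDhH5/gn6CgH6DfnyDenuFeYKIeZB9kaFxqoNXnjZKijFagmJXVLFTWbhnaZ96domCfHyAgXt/gnp+g3p/g3l/hHmAhFOTiYF6g4B+gn+CgH6Cfn2DfH+Ee4aDg4x4mYBqqUpjrjeLklCmbquuaMCfaa6ab5CUdXmHfnmCgnqCg3qBg3uCg3uDg3uEh2GNiIp7g4J/gX+BgH+Cfn6CfoGCfYN+hoF6kmt6o1afh1WxboC2e7S6e6qtdIKZdW+OfHOHgHiEgnqDgnuDgnuDgXyDgHyEhW+Lgoh8gYJ/gICBgH+Bf3+Bf4CBgYB/g3uBg3KMcmiZa3+leKKphJ2Yj3+RkHCRiG6Mg3OHgXiEgXuDgXyDgHyDf3yDfn2EeIx6foZ9f4GAgICBgH+BgH+BgH+BgH+BfnyDdnqIcYaQcZWOdpR3kIx2kG9xjm1+iXCFhXaGgnqEgHyDf3yDfn2Dfn2DfX6De4l/foN/gIGAgH+AgH+AgH+AgH+Af3+BfX+CeoOEdoiBc4tzg4xxjIJvi3JviXJ5hnaAhHmDgXuDf3yDfn2DfX2DfX6DfX+DfoSBf4GAgICAgH+AgH+AgH+AgH+AgH+Af4CAfYF/eoN7fYR4hIZ2hn91hXh2hHh7g3qAgnyCgH2Cf32Cfn2Cfn6Dfn+DfoCDf4GBf4CAgH+AgH+AgH+AgH+AgH+AgH+AgH+Af4B/f4F+gIF8goB7gn57gnt8gnx/gn2BgH2Cf32Cfn6Cfn6Cfn+CfoCCfoGCf4CAgICAgH+AgH+AgH+AgH+AgH+AgH+AgH9/gH9/gH9/gH9+gH5+gX5/gX6AgX6BgH6Bf36Bfn6Cfn6Cfn+CfoCCfoCCfoGC"/>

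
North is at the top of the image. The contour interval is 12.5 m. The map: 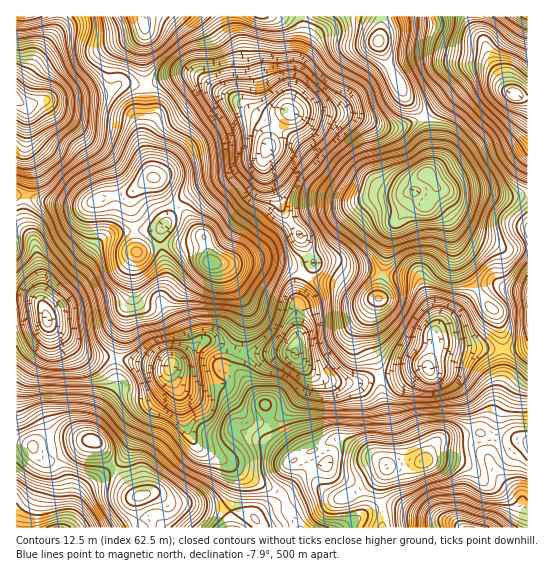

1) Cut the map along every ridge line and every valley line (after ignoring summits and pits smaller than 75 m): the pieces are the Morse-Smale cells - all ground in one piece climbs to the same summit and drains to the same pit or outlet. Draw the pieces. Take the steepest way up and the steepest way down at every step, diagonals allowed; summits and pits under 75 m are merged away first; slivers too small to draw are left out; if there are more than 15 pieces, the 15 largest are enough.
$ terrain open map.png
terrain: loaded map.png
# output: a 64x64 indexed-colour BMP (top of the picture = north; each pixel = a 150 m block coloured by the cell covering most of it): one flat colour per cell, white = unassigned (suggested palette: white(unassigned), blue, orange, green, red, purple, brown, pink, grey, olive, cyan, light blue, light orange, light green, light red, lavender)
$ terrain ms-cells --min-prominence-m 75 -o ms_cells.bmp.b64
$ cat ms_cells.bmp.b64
<image width="64" height="64" href="data:image/bmp;base64,Qk12CAAAAAAAAHYAAAAoAAAAQAAAAEAAAAABAAQAAAAAAAAIAAATCwAAEwsAABAAAAAAAAAA////ALR3HwAOf/8ALKAsACgn1gC9Z5QAS1aMAMJ34wB/f38AIr28AM++FwDox64AeLv/AIrfmACWmP8A1bDFAO7u7u7u7u7uAAAAAAAAAAAAAAAAAAAAZmZmZmZmZmZm7u7u7u7u7uAAAAAAAAAAAAAAAAAAAABmZmZmZmZmZmbu7u7u7u7u4AAAAAAiIiIgAAAAAAAAAGZmZmZmZmZmZu7u7u7u7u7gAAIiIiIiIiIgAAAAAAAAZmZmZmZmZmZm7u7u7u7u7iIiIiIiIiIiIiAAAAAAAABmZmZmZmZmZmbu7u7u7u7uIiIiIiIiIiIgAAAAAAAAAGZmZmZmZmZmZu7u7u7u7uIiIiIiIiIiIAAAAAAAAAAAZmZmZmZmZmZm7u7u7u7uIiIiIiIiIiAAAAAAAAAAAABmZmZmZmZmZmbu4A7u7uIiIiIiIiIiAAAAAAAAAAAAAKqqpmZmZmZmZu4AAA7u4iIiIiIiIgAAAAAAAAAAAAAAqqqqZmZmZmZmu7AAAO4iIiIiIiIAAAAAAAAAAAAAAACqqqpmZmZmZma7u7u7siIiIiIiIgAAAAAAAAAAAAAAAKqqqqqmZmAAALu7u7u7IiIiIiIgAAAAAAAAAAAAAAAAqqqqqqqqoAAAu7u7u7siIiIiIiAAAAACIAAAAAAAAACqqqqqqqqgAAC7u7u7uyIiIiIiIAAAACIgAAAAAAAAAKqqqqqqqqoAALu7u7u7siIiIiIgAAACIiAAAAAAAAAAqqqqqqqqqgAAu7u7u7u7IiIiIgAAAAIiAAAAAAAAAACqqqqqqqqqAAC7u7u7u7siIiIiAAAAIiAAAAAAAAAAAKqqqqqqqqoAALu7u7u7u7IiIiIAAAAiIAAAAAAAAAAAqqqqqqqqqqAAu7u7u7u7IiIiIAAAACAAAAAAAAAAAAMzOqqqqqqqoAC7u7u7u7siIiAAAAAAAAAAAAAAAAAAAzMzM6qqqqqgALu7u7u0REAAAAAAAAAAAAAAAAAAAAADMzMzqqqqqqAAu7u7tEREQAAAAAAAAAAAAAAAAAAAADMzMzOqqqMzMAC7u7tERERAAAAAAAAAAAAAAAAAAAAAMzMzMzMzMzMwALu7tEREREAAAAAAAAAAAAAAAAAAAAAzMzMzMzMzMzAAu7tERERERAAAAAAAAAAAAAAAAAAAADMzMzMzMzMzAAC7u0REREREAAAAAAAAAAAAAAAAAAAAMzMzMzMzMzMAALu0REREREQAAAAAAAAAAAAAAAAAAAADMzMzMzMzMAAAuwRERERERAAAAAAAAAAAAAAAAAAAAAMzMzMzMzMwAAAABEREREREAAAAAAAAAAAAAAAAAAAREzMzMzMzMwAAAAAEREREREQAAAAAAAAAAAAAAAAAERERMzMzMzMwAAAAAARERERERAAAAAAAAAAAAAAAEREREREzMzMzMzAAAAAABEREREREQAAAAAAAAAAAAN3RERERETMzMzMzAAAAAAAERERERERAAAAAAN3d3d3d3dERERERMzMzMzAAAAAAAAREREREREAAAAAA3d3d3d3d0REREREzMzMzMAAAAAAAREREREREQAAAAADd3d3d3d0RERERETMzMzMwAAAAAABERERERERAAAAADd3d3d3d3REREREREzMzMzAAAAAABEREREREREAAAADd3d3d3d3RERERERETMzMzAAAAAAAEREREREREQAAAAN3d3d3d3REREREREREzMzMAAAAAAAREREREREQAAAAN3d3d3d3RERERERERETMzMAAAAAAABEREVVRERAAAAN3d3d3d3dEREREREREREzMAAAAAAAAFVVVVVVVEAAAIjd3d3d3d0REREREREREZmQAAAAAAAABVVVVVVVVQAIiIjd3d3d0RERERERERERmZmZmZmZmZAFVVVVVVVVUAiIiIjd3d3REREREREREREZmZmZmZmZkAVVVVVVVVVViIiIiIjd3RERERERERERERGZmZmZmZmQBVVVVVVVVVWIiIiIiIjdERERERERERERERmZmZmZmZBVVVVVVVVVWIiIiIiIiIgRERERERERERERGZmZmZmZkFVVVVVVVVVYiIiIiIiIiBEREREREREREREZmZmZmZmQVVVVVVVVVViIiIiIiIiIgRERERERERERERmZmZmZmZBVVVVVVVVVWIiIiIiIiIiBERERERERERERmZmZmZmZkFVVVVVVVVVYiIiIiIiIiIgRERERERHMzBGZmZmZmZmQVVVVVVVVVVWIiIiIiIiIeIEREREczMzMzJmZmZmZmZBVVVVVVVVVVYiIiIiIiHd3fMzMzMzMzMzAAJmZmZmZn//1VVVVVVVYiIiIiIiHd3d8zMzMzMzMzAAACZmZmZmf//////9VVViIiIiIh3d3d3zMzMzMzMzAAAAAmZmZkAD///////9V94iIiId3d3d3d8zMzMzMzMAAAAAJmZkAAP/////////3d3iId3d3d3d3zMzMzMzMAAAAAAAAAAAAD/////////d3d3d3d3d3d3fMzMzMzMwAAAAAAAAAAAAP////////93d3d3d3d3d3d8zMzMzMwAAAAAAAAAAAAAD////////3d3d3d3d3d3d3zMzMzMzAAAAAAAAAAAAAAA////////d3d3d3d3d3d3d8zMzMzAAAAAAAAAAAAAAAD///////93d3d3d3d3d3d3zMzMzMAAAAAAAAAAAAAAAA///////3d3d3d3d3d3d3fMzMzMzAAAAAAAAAAAAAAAD///////d3d3d3d3d3d3d8zMzMzMAAAAAAAAAAAA"/>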